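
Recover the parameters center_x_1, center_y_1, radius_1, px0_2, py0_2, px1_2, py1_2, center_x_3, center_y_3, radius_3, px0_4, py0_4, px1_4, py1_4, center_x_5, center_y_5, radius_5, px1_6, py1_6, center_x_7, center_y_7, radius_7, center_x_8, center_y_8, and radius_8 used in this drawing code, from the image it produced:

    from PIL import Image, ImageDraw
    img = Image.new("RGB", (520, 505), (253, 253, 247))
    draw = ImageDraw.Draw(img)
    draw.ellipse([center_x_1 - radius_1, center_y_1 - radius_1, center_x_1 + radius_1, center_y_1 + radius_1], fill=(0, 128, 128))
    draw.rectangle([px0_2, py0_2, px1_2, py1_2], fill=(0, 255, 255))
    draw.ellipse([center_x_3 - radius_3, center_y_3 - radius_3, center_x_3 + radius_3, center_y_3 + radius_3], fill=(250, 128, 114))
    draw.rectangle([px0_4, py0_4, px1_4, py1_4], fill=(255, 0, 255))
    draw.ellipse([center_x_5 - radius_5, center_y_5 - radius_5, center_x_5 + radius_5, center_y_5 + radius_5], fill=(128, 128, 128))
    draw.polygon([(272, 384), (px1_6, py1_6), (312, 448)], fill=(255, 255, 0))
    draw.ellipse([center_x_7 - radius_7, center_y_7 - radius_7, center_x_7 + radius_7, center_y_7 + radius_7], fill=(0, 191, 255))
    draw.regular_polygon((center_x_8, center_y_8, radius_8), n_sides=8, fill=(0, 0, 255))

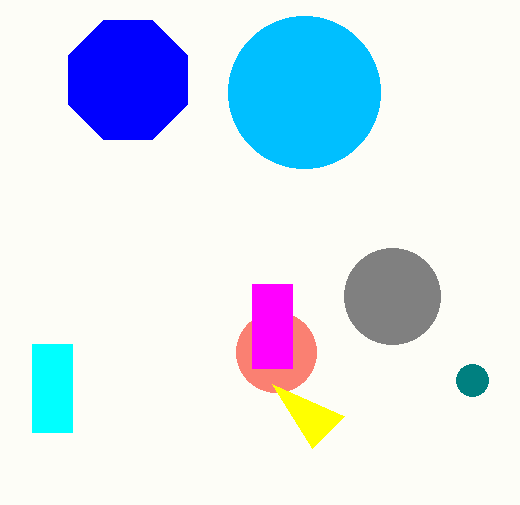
center_x_1 = 472; center_y_1 = 380; radius_1 = 16; px0_2 = 32; py0_2 = 344; px1_2 = 72; py1_2 = 432; center_x_3 = 276; center_y_3 = 352; radius_3 = 40; px0_4 = 252; py0_4 = 284; px1_4 = 292; py1_4 = 368; center_x_5 = 392; center_y_5 = 296; radius_5 = 48; px1_6 = 344; py1_6 = 416; center_x_7 = 304; center_y_7 = 92; radius_7 = 76; center_x_8 = 128; center_y_8 = 80; radius_8 = 64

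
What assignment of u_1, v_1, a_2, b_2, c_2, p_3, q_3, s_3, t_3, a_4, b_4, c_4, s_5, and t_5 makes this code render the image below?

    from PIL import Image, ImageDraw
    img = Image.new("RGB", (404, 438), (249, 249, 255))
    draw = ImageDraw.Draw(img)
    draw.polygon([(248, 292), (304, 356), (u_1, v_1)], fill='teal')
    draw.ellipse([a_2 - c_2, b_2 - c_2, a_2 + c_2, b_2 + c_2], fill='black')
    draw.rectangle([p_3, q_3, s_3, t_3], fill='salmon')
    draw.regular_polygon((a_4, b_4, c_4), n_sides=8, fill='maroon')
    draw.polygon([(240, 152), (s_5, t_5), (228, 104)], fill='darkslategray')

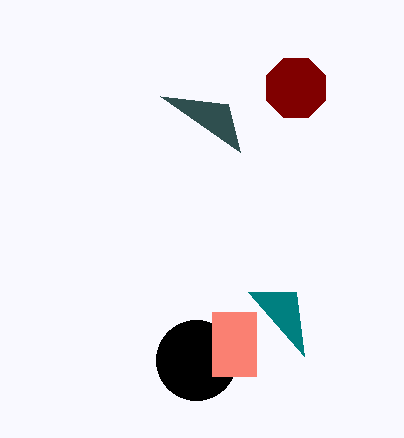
u_1 = 296, v_1 = 292, a_2 = 196, b_2 = 360, c_2 = 40, p_3 = 212, q_3 = 312, s_3 = 256, t_3 = 376, a_4 = 296, b_4 = 88, c_4 = 32, s_5 = 160, t_5 = 96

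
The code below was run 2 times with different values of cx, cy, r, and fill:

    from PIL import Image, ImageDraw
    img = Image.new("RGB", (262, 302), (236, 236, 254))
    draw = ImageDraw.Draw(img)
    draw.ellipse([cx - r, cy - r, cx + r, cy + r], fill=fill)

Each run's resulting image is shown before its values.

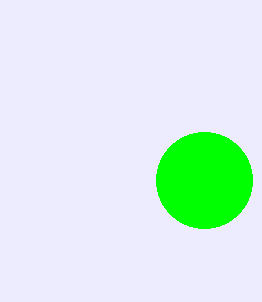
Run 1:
cx = 204
cy = 180
r = 48
fill = 'lime'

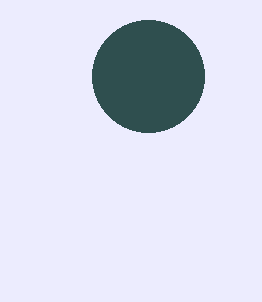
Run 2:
cx = 148, cy = 76, r = 56, fill = 'darkslategray'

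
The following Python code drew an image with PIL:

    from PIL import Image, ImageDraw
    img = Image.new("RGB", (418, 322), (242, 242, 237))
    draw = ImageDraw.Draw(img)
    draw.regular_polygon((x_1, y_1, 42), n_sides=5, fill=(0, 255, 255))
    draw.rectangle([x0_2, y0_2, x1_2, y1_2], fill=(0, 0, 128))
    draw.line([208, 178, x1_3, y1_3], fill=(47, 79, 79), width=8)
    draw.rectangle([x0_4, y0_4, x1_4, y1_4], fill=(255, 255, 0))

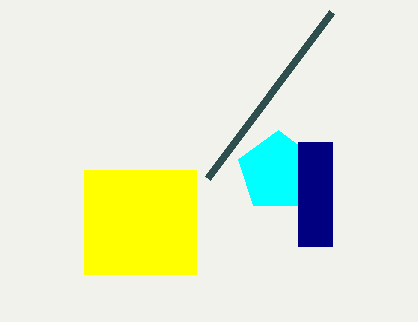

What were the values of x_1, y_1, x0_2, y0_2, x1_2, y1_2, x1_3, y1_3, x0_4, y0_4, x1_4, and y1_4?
x_1 = 278, y_1 = 172, x0_2 = 298, y0_2 = 142, x1_2 = 332, y1_2 = 246, x1_3 = 332, y1_3 = 12, x0_4 = 84, y0_4 = 170, x1_4 = 196, y1_4 = 274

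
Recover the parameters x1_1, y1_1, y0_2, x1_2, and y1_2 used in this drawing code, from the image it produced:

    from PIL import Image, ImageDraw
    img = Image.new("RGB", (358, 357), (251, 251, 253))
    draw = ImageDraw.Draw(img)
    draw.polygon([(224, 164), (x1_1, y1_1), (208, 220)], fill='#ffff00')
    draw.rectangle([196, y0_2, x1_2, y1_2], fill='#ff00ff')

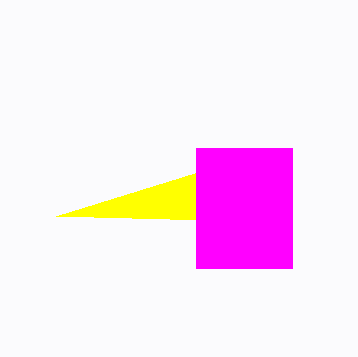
x1_1 = 56, y1_1 = 216, y0_2 = 148, x1_2 = 292, y1_2 = 268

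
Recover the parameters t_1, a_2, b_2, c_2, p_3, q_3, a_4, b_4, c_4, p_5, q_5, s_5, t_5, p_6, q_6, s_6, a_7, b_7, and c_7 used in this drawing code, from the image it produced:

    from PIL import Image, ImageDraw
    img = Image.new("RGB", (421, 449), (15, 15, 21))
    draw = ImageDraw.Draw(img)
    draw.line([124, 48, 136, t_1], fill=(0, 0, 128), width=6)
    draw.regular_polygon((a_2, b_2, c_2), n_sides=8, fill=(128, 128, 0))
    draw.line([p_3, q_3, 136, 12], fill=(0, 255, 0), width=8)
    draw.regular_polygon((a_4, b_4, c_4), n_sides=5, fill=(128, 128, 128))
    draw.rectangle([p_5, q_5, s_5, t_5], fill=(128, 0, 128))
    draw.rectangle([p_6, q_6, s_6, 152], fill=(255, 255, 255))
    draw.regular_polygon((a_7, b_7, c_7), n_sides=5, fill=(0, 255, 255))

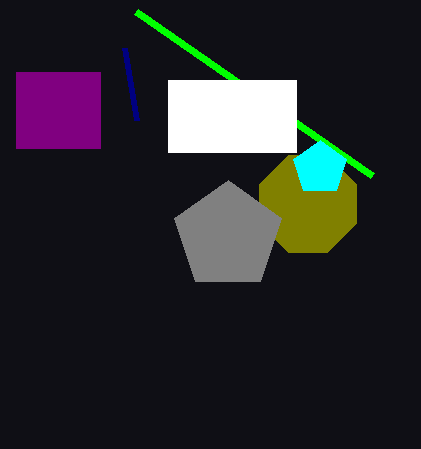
t_1 = 120, a_2 = 308, b_2 = 204, c_2 = 52, p_3 = 372, q_3 = 176, a_4 = 228, b_4 = 236, c_4 = 56, p_5 = 16, q_5 = 72, s_5 = 100, t_5 = 148, p_6 = 168, q_6 = 80, s_6 = 296, a_7 = 320, b_7 = 168, c_7 = 28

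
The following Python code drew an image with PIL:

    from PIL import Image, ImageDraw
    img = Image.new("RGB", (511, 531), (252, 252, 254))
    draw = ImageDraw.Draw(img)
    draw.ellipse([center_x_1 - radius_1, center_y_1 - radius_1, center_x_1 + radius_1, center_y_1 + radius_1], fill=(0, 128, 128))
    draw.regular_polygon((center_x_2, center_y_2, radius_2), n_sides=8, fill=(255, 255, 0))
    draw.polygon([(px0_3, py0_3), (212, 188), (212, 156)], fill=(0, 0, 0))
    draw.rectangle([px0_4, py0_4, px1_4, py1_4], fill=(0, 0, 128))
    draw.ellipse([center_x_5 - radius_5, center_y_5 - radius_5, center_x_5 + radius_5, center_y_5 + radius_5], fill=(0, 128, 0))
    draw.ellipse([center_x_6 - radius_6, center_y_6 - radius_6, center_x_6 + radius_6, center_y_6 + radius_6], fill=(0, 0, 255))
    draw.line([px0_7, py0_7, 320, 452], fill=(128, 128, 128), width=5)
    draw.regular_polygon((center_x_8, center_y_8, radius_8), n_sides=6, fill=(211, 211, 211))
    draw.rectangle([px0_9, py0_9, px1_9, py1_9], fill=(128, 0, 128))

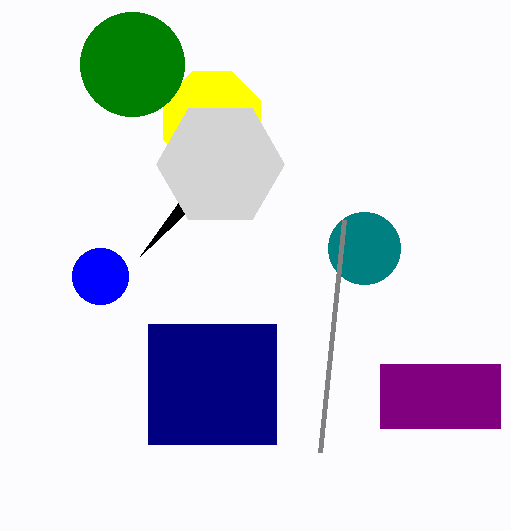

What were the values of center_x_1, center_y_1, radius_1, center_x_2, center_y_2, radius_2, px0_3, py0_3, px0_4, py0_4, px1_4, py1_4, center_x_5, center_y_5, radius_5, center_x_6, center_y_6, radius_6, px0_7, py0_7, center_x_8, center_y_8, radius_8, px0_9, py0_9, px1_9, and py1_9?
center_x_1 = 364, center_y_1 = 248, radius_1 = 36, center_x_2 = 212, center_y_2 = 120, radius_2 = 52, px0_3 = 140, py0_3 = 256, px0_4 = 148, py0_4 = 324, px1_4 = 276, py1_4 = 444, center_x_5 = 132, center_y_5 = 64, radius_5 = 52, center_x_6 = 100, center_y_6 = 276, radius_6 = 28, px0_7 = 344, py0_7 = 220, center_x_8 = 220, center_y_8 = 164, radius_8 = 64, px0_9 = 380, py0_9 = 364, px1_9 = 500, py1_9 = 428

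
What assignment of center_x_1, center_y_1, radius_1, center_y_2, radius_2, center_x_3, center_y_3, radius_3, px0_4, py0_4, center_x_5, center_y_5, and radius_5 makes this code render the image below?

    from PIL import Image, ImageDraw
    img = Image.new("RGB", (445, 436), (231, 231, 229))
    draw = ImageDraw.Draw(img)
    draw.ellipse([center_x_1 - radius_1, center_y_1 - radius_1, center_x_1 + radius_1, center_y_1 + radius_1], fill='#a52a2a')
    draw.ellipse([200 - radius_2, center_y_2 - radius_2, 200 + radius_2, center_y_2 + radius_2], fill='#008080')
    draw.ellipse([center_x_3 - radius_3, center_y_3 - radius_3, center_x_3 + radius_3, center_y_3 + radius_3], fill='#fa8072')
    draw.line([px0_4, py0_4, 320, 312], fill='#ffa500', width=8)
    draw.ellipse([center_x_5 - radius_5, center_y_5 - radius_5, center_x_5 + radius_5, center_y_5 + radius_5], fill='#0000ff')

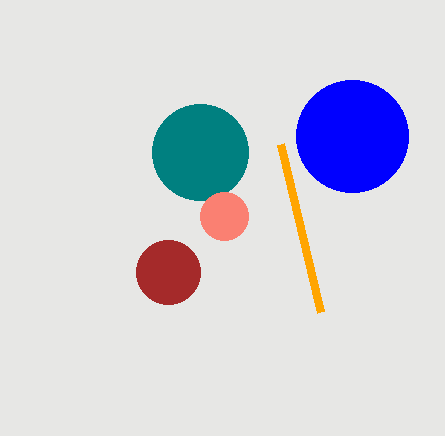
center_x_1 = 168
center_y_1 = 272
radius_1 = 32
center_y_2 = 152
radius_2 = 48
center_x_3 = 224
center_y_3 = 216
radius_3 = 24
px0_4 = 280
py0_4 = 144
center_x_5 = 352
center_y_5 = 136
radius_5 = 56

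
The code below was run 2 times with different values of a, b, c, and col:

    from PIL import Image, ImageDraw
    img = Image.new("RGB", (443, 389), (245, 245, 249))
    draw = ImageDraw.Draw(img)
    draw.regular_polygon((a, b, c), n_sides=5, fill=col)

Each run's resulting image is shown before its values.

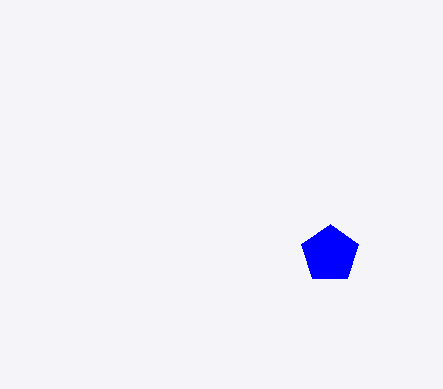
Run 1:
a = 330; b = 254; c = 30; col = 'blue'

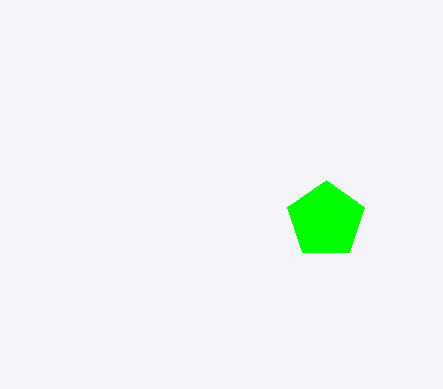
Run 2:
a = 326; b = 220; c = 40; col = 'lime'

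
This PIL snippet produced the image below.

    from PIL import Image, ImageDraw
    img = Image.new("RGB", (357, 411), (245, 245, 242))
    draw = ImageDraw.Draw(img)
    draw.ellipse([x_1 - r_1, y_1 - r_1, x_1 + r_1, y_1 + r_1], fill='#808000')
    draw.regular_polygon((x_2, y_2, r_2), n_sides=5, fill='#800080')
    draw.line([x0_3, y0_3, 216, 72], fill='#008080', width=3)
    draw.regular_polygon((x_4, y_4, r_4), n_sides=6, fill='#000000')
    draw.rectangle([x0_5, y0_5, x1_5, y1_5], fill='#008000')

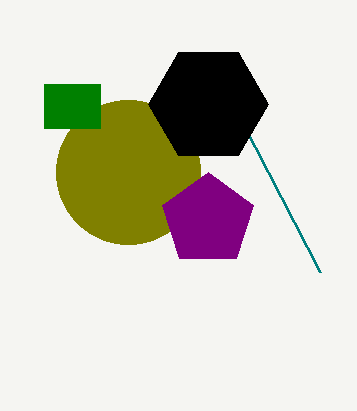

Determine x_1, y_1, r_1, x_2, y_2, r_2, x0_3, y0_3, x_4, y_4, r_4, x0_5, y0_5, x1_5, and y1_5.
x_1 = 128; y_1 = 172; r_1 = 72; x_2 = 208; y_2 = 220; r_2 = 48; x0_3 = 320; y0_3 = 272; x_4 = 208; y_4 = 104; r_4 = 60; x0_5 = 44; y0_5 = 84; x1_5 = 100; y1_5 = 128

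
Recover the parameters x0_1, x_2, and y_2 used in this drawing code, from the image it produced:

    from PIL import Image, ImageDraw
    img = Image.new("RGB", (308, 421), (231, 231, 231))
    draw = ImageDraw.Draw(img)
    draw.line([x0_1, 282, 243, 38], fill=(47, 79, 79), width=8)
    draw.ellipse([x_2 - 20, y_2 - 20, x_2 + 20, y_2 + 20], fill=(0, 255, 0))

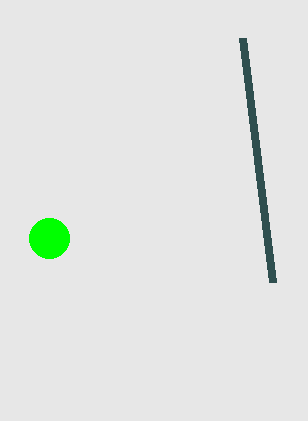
x0_1 = 273
x_2 = 49
y_2 = 238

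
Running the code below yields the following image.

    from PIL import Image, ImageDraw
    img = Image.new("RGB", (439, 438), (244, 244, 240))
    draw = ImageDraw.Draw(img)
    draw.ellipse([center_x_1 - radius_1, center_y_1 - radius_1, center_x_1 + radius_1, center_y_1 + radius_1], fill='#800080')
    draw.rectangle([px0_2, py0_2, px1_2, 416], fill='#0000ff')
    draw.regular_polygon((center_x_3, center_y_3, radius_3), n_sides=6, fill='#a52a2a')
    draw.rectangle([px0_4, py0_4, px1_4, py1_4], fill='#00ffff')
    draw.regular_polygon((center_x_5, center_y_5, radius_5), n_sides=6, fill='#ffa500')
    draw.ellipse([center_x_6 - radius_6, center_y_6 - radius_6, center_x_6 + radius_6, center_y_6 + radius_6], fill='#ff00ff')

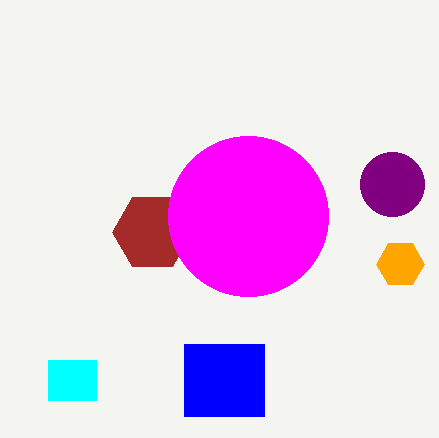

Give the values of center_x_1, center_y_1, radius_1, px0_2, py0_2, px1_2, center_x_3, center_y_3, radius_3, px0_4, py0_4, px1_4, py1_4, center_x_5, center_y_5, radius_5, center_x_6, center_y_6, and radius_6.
center_x_1 = 392
center_y_1 = 184
radius_1 = 32
px0_2 = 184
py0_2 = 344
px1_2 = 264
center_x_3 = 152
center_y_3 = 232
radius_3 = 40
px0_4 = 48
py0_4 = 360
px1_4 = 96
py1_4 = 400
center_x_5 = 400
center_y_5 = 264
radius_5 = 24
center_x_6 = 248
center_y_6 = 216
radius_6 = 80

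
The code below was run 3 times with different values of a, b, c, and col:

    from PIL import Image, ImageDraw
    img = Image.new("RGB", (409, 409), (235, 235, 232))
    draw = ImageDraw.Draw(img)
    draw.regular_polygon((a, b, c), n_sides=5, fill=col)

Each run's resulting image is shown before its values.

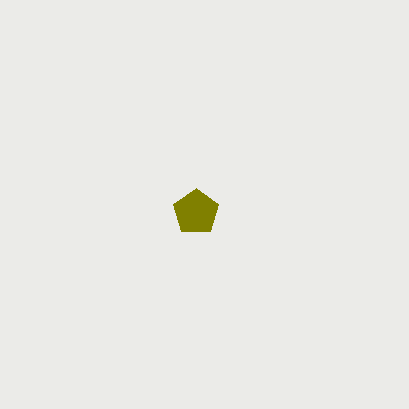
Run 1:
a = 196; b = 212; c = 24; col = 'olive'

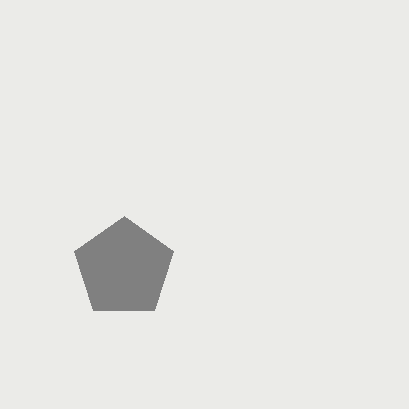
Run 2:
a = 124; b = 268; c = 52; col = 'gray'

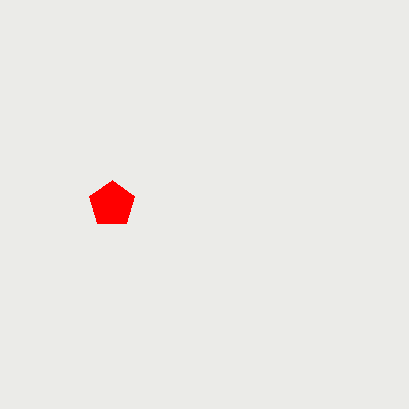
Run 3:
a = 112
b = 204
c = 24
col = 'red'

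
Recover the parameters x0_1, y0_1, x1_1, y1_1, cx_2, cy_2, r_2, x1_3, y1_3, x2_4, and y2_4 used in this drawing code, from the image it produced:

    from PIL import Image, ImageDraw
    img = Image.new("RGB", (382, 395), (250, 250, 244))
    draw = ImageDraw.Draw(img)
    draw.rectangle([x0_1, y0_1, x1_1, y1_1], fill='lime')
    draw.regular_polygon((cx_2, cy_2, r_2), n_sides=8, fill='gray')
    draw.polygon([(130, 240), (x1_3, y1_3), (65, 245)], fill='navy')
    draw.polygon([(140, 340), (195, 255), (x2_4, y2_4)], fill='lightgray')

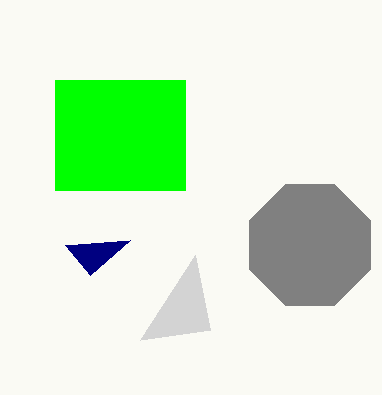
x0_1 = 55; y0_1 = 80; x1_1 = 185; y1_1 = 190; cx_2 = 310; cy_2 = 245; r_2 = 65; x1_3 = 90; y1_3 = 275; x2_4 = 210; y2_4 = 330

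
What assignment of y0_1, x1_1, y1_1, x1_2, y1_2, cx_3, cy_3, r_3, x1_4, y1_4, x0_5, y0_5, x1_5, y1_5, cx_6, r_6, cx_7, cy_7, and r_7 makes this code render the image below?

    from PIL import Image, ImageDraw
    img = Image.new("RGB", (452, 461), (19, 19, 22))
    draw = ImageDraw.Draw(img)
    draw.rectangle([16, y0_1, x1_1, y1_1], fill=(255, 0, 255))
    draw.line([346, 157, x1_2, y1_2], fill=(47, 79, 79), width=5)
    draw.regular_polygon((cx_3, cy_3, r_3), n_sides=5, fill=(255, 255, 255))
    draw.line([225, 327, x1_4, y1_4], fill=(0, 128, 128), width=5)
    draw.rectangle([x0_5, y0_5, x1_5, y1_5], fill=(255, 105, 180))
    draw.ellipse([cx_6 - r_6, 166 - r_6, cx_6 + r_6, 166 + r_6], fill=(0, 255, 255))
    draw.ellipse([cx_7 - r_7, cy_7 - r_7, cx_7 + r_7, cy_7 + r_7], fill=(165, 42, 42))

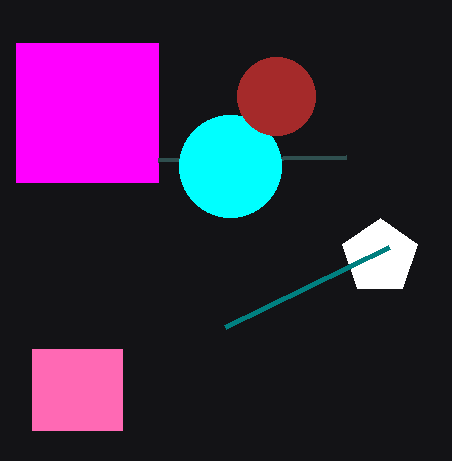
y0_1 = 43
x1_1 = 158
y1_1 = 182
x1_2 = 158
y1_2 = 160
cx_3 = 380
cy_3 = 257
r_3 = 39
x1_4 = 389
y1_4 = 247
x0_5 = 32
y0_5 = 349
x1_5 = 122
y1_5 = 430
cx_6 = 230
r_6 = 51
cx_7 = 276
cy_7 = 96
r_7 = 39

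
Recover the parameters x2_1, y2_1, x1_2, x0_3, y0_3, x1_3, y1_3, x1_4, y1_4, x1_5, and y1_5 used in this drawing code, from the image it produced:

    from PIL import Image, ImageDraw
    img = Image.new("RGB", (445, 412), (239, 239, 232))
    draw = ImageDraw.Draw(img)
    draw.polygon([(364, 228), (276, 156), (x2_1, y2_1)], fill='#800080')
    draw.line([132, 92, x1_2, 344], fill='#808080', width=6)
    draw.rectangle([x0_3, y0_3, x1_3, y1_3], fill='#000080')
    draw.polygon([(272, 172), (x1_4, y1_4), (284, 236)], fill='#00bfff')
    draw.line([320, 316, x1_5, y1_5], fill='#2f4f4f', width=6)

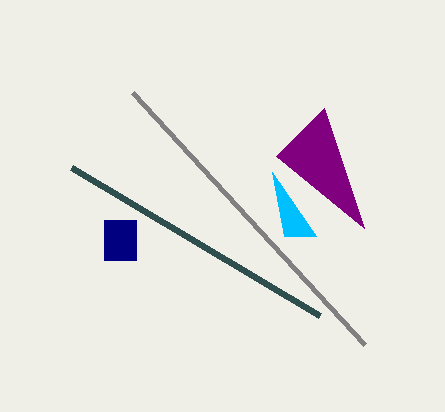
x2_1 = 324
y2_1 = 108
x1_2 = 364
x0_3 = 104
y0_3 = 220
x1_3 = 136
y1_3 = 260
x1_4 = 316
y1_4 = 236
x1_5 = 72
y1_5 = 168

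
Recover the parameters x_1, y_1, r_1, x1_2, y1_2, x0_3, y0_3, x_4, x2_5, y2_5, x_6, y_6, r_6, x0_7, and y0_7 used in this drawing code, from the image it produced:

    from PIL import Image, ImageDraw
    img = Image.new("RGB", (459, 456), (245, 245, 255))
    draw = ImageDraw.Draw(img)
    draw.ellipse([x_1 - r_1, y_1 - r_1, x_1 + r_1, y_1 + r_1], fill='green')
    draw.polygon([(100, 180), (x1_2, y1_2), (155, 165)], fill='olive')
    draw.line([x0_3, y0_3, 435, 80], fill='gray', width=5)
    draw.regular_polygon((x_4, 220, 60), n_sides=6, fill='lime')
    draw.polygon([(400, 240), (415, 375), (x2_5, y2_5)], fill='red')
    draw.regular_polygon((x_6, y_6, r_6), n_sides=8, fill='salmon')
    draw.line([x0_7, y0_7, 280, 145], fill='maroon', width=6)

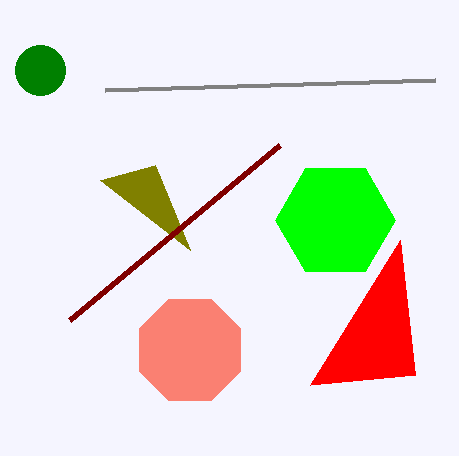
x_1 = 40; y_1 = 70; r_1 = 25; x1_2 = 190; y1_2 = 250; x0_3 = 105; y0_3 = 90; x_4 = 335; x2_5 = 310; y2_5 = 385; x_6 = 190; y_6 = 350; r_6 = 55; x0_7 = 70; y0_7 = 320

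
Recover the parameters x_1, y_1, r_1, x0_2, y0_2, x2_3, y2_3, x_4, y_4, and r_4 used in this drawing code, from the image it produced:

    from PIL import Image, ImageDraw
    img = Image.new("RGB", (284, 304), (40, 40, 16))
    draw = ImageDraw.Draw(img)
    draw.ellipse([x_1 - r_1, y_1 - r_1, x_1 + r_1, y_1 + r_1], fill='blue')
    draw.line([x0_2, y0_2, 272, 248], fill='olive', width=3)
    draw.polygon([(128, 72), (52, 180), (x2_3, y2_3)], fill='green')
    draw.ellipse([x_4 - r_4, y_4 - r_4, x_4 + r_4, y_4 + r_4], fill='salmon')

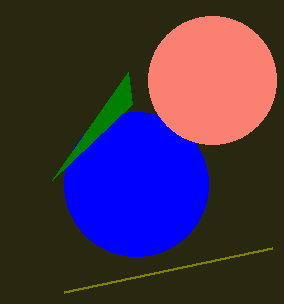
x_1 = 136; y_1 = 184; r_1 = 72; x0_2 = 64; y0_2 = 292; x2_3 = 132; y2_3 = 104; x_4 = 212; y_4 = 80; r_4 = 64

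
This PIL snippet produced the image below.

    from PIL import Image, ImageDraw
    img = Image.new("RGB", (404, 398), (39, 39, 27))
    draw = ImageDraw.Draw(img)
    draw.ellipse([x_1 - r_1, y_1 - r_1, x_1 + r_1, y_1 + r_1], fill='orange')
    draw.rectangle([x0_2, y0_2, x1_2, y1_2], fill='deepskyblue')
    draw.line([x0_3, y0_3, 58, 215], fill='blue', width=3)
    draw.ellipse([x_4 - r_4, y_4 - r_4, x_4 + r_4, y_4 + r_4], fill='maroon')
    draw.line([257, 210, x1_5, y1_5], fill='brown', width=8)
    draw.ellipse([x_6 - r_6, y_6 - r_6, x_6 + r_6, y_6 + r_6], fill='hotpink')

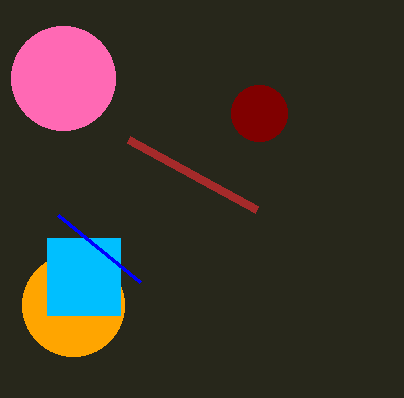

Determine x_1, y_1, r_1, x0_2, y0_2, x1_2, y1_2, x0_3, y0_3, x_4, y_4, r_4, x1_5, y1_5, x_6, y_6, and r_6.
x_1 = 73; y_1 = 305; r_1 = 51; x0_2 = 47; y0_2 = 238; x1_2 = 120; y1_2 = 315; x0_3 = 140; y0_3 = 282; x_4 = 259; y_4 = 113; r_4 = 28; x1_5 = 129; y1_5 = 140; x_6 = 63; y_6 = 78; r_6 = 52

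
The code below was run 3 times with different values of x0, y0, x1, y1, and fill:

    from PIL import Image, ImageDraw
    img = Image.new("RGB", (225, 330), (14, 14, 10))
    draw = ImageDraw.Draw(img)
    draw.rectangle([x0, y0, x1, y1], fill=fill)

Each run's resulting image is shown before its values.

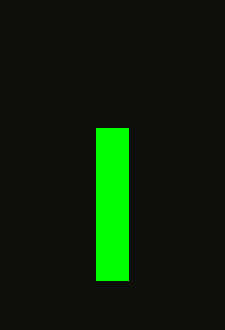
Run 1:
x0 = 96; y0 = 128; x1 = 128; y1 = 280; fill = 'lime'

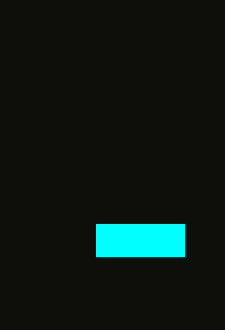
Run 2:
x0 = 96
y0 = 224
x1 = 184
y1 = 256
fill = 'cyan'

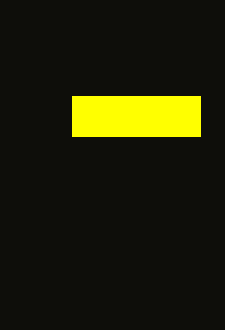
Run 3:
x0 = 72, y0 = 96, x1 = 200, y1 = 136, fill = 'yellow'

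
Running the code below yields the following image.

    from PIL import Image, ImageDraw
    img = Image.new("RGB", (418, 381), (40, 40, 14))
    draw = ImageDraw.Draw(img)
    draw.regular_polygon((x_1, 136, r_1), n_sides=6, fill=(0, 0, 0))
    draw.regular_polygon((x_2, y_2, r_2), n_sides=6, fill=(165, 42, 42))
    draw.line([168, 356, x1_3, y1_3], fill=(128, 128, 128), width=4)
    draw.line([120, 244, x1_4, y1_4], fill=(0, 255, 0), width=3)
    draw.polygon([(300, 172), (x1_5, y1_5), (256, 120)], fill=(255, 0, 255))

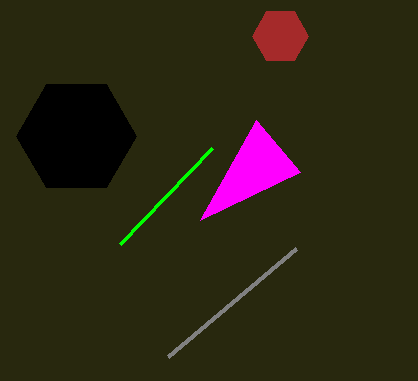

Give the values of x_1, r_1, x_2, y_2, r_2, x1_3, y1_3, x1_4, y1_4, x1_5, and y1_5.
x_1 = 76
r_1 = 60
x_2 = 280
y_2 = 36
r_2 = 28
x1_3 = 296
y1_3 = 248
x1_4 = 212
y1_4 = 148
x1_5 = 200
y1_5 = 220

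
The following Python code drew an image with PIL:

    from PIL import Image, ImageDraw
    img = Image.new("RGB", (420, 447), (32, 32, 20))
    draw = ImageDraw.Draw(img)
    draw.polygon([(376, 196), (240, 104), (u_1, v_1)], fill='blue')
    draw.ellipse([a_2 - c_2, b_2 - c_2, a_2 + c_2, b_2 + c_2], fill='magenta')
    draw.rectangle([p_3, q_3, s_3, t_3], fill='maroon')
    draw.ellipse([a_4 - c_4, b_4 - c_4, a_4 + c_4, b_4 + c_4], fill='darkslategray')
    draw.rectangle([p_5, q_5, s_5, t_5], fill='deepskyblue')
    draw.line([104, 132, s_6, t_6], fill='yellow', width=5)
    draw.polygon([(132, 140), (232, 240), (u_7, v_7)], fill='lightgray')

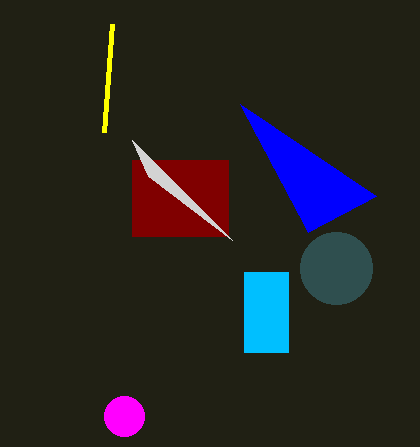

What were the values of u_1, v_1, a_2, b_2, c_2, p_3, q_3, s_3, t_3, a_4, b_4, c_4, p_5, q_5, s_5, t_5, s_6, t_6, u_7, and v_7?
u_1 = 308; v_1 = 232; a_2 = 124; b_2 = 416; c_2 = 20; p_3 = 132; q_3 = 160; s_3 = 228; t_3 = 236; a_4 = 336; b_4 = 268; c_4 = 36; p_5 = 244; q_5 = 272; s_5 = 288; t_5 = 352; s_6 = 112; t_6 = 24; u_7 = 148; v_7 = 176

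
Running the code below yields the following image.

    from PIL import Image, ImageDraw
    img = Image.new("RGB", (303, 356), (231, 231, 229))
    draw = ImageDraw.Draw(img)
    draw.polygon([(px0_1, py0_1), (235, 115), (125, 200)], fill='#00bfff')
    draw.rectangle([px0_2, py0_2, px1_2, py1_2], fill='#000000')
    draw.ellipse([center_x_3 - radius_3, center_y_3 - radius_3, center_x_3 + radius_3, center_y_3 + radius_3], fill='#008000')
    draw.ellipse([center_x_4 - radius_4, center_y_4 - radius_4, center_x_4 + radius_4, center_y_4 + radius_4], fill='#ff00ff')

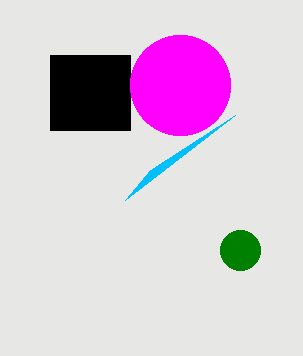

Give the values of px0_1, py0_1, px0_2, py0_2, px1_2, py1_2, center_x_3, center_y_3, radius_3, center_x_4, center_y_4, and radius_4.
px0_1 = 150; py0_1 = 170; px0_2 = 50; py0_2 = 55; px1_2 = 130; py1_2 = 130; center_x_3 = 240; center_y_3 = 250; radius_3 = 20; center_x_4 = 180; center_y_4 = 85; radius_4 = 50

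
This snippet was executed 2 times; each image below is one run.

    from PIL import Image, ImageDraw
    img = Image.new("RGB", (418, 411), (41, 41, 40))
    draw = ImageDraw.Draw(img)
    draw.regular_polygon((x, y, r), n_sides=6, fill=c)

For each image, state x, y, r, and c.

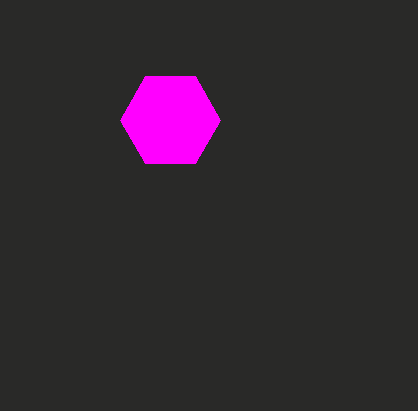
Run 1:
x = 170; y = 120; r = 50; c = 'magenta'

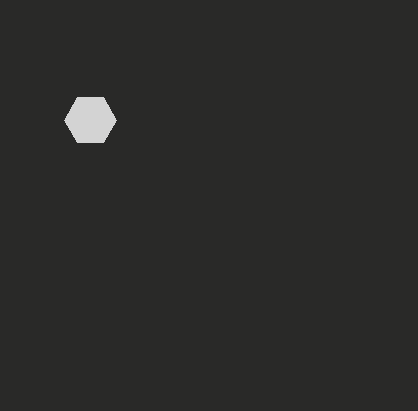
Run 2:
x = 90
y = 120
r = 26
c = 'lightgray'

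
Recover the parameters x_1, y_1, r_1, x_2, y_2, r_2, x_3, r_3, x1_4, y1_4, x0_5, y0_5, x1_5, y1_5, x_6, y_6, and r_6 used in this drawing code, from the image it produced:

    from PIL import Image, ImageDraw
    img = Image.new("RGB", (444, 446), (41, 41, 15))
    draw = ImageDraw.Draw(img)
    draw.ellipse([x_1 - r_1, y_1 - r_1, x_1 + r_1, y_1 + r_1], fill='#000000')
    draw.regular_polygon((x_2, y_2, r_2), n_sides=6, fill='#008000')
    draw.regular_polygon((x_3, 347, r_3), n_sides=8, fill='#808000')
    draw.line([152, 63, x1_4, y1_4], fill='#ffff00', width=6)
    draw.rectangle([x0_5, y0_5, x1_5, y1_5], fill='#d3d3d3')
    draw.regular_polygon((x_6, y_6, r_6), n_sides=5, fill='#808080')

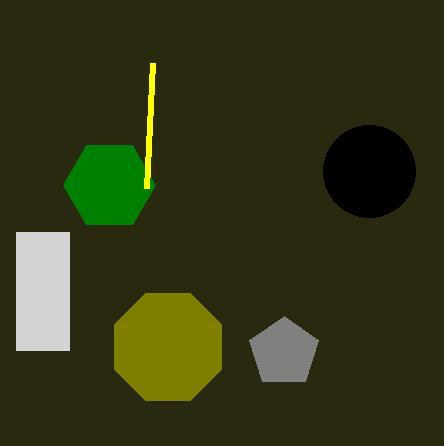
x_1 = 369; y_1 = 171; r_1 = 46; x_2 = 109; y_2 = 185; r_2 = 46; x_3 = 168; r_3 = 58; x1_4 = 146; y1_4 = 188; x0_5 = 16; y0_5 = 232; x1_5 = 69; y1_5 = 350; x_6 = 284; y_6 = 352; r_6 = 36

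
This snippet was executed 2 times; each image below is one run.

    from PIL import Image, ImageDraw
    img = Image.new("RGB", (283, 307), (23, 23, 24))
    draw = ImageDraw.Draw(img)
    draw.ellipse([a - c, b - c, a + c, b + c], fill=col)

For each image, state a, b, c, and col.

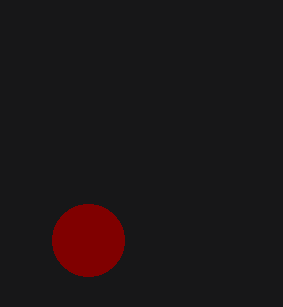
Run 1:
a = 88
b = 240
c = 36
col = 'maroon'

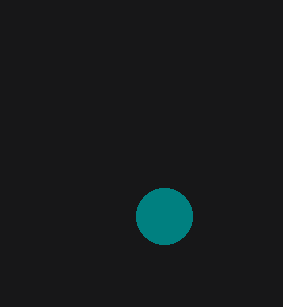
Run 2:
a = 164
b = 216
c = 28
col = 'teal'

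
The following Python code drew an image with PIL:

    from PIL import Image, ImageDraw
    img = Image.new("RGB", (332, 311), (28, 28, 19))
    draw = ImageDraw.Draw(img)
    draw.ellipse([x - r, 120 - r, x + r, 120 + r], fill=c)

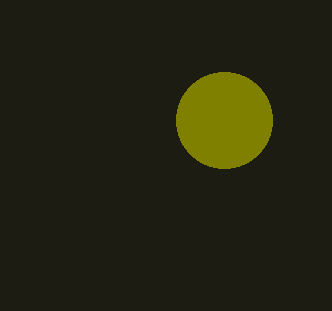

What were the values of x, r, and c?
x = 224, r = 48, c = 'olive'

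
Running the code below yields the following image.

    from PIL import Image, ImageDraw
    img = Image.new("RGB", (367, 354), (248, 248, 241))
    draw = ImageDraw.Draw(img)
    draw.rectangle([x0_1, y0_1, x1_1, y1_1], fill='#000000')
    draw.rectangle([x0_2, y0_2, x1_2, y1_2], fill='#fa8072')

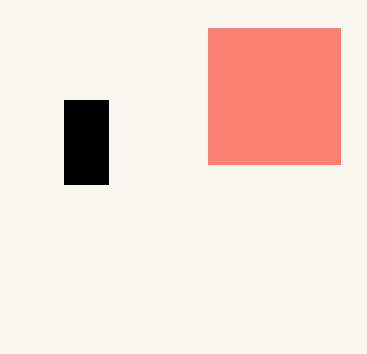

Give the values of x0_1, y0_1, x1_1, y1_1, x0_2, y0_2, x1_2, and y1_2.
x0_1 = 64, y0_1 = 100, x1_1 = 108, y1_1 = 184, x0_2 = 208, y0_2 = 28, x1_2 = 340, y1_2 = 164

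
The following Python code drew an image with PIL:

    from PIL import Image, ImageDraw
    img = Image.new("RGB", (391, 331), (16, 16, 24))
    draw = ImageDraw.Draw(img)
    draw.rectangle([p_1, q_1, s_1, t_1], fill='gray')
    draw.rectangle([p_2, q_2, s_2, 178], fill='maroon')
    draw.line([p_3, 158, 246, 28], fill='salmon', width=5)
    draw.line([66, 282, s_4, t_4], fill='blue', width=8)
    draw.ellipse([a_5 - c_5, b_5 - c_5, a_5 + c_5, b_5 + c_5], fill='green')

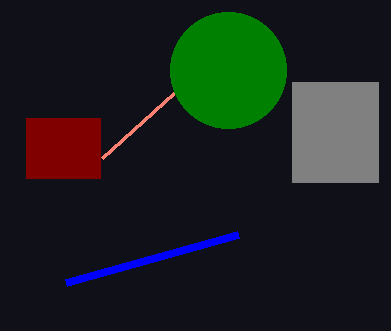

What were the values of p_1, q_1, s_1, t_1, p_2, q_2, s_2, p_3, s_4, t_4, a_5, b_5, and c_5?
p_1 = 292, q_1 = 82, s_1 = 378, t_1 = 182, p_2 = 26, q_2 = 118, s_2 = 100, p_3 = 102, s_4 = 238, t_4 = 234, a_5 = 228, b_5 = 70, c_5 = 58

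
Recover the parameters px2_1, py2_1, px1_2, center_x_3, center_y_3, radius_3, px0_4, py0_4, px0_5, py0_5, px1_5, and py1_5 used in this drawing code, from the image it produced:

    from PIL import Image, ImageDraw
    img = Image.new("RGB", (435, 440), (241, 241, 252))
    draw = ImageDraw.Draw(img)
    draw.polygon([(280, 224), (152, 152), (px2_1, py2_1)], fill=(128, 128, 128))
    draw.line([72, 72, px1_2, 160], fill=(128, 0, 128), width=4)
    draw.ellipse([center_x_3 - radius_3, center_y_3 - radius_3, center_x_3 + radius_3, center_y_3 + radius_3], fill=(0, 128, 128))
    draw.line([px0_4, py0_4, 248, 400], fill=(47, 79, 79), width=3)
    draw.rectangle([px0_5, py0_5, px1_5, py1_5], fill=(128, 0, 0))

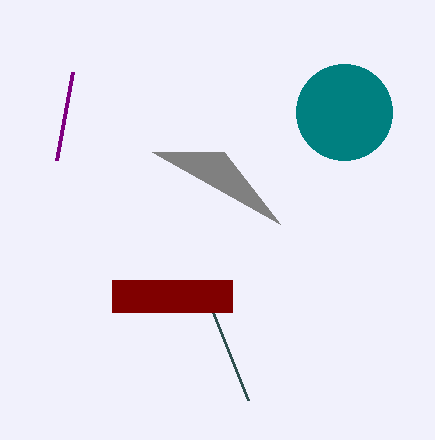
px2_1 = 224; py2_1 = 152; px1_2 = 56; center_x_3 = 344; center_y_3 = 112; radius_3 = 48; px0_4 = 200; py0_4 = 280; px0_5 = 112; py0_5 = 280; px1_5 = 232; py1_5 = 312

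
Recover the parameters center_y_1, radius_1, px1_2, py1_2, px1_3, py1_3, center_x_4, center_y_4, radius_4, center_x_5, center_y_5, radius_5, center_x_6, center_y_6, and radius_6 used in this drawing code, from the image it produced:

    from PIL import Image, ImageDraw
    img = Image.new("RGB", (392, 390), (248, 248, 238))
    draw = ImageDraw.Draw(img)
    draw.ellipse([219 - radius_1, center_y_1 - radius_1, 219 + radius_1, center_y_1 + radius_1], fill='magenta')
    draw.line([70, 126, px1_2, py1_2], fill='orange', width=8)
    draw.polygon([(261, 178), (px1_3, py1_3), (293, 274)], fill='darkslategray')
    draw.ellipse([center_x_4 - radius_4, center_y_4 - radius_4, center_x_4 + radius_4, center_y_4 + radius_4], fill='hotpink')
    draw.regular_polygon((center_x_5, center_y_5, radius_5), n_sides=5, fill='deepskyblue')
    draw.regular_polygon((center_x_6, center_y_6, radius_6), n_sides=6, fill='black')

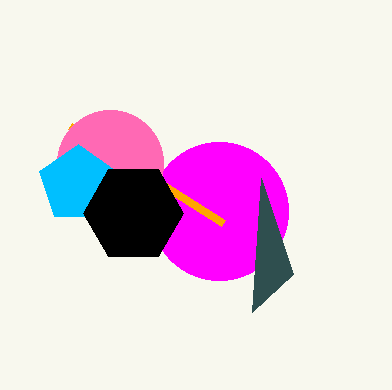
center_y_1 = 211
radius_1 = 69
px1_2 = 223
py1_2 = 223
px1_3 = 252
py1_3 = 312
center_x_4 = 110
center_y_4 = 163
radius_4 = 53
center_x_5 = 78
center_y_5 = 184
radius_5 = 40
center_x_6 = 133
center_y_6 = 213
radius_6 = 50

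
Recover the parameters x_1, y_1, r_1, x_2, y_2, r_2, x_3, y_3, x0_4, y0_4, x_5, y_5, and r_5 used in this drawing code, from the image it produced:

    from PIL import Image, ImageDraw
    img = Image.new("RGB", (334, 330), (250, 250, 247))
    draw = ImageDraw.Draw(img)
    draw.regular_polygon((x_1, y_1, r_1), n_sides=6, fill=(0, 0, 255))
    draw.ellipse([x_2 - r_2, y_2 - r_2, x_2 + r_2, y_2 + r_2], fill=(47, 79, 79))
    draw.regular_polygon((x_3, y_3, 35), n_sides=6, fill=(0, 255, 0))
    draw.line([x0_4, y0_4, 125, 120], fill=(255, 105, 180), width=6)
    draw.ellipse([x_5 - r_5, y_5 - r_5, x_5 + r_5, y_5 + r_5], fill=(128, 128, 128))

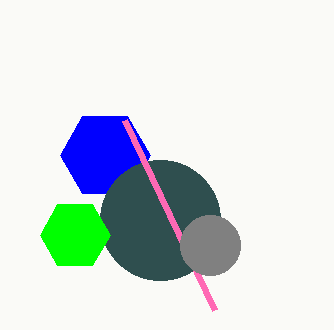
x_1 = 105, y_1 = 155, r_1 = 45, x_2 = 160, y_2 = 220, r_2 = 60, x_3 = 75, y_3 = 235, x0_4 = 215, y0_4 = 310, x_5 = 210, y_5 = 245, r_5 = 30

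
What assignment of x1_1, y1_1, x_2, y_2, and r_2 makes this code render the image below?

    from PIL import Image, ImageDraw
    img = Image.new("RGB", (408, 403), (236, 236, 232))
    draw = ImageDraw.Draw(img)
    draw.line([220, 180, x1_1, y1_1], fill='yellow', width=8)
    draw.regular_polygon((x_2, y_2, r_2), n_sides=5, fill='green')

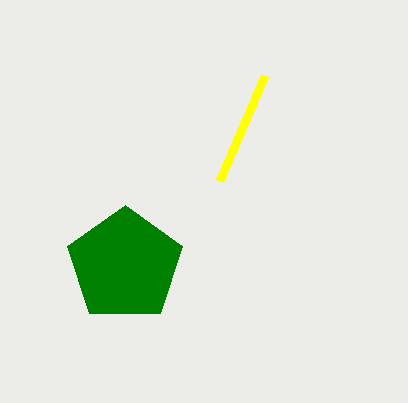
x1_1 = 265, y1_1 = 75, x_2 = 125, y_2 = 265, r_2 = 60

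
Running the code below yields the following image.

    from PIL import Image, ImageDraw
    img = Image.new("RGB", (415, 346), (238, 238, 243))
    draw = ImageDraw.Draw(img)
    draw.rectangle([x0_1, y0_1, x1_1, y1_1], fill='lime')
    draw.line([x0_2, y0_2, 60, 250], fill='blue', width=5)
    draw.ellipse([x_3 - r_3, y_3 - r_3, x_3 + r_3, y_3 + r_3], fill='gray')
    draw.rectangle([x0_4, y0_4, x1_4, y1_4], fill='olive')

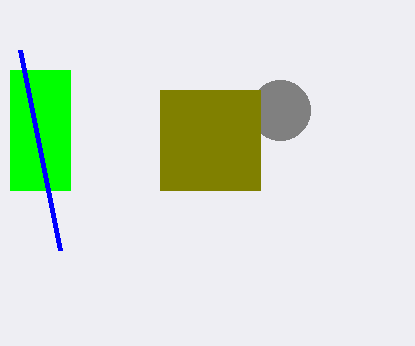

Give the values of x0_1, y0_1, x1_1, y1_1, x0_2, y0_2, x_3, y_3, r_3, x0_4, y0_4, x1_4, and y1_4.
x0_1 = 10, y0_1 = 70, x1_1 = 70, y1_1 = 190, x0_2 = 20, y0_2 = 50, x_3 = 280, y_3 = 110, r_3 = 30, x0_4 = 160, y0_4 = 90, x1_4 = 260, y1_4 = 190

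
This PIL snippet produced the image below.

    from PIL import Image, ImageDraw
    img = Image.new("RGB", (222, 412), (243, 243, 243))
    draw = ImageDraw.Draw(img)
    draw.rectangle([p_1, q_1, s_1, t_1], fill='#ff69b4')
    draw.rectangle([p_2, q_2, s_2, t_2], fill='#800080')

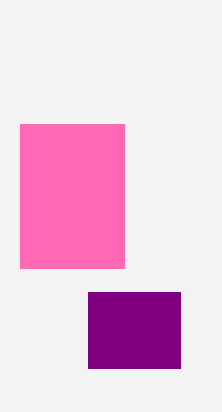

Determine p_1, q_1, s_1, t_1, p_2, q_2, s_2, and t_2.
p_1 = 20, q_1 = 124, s_1 = 124, t_1 = 268, p_2 = 88, q_2 = 292, s_2 = 180, t_2 = 368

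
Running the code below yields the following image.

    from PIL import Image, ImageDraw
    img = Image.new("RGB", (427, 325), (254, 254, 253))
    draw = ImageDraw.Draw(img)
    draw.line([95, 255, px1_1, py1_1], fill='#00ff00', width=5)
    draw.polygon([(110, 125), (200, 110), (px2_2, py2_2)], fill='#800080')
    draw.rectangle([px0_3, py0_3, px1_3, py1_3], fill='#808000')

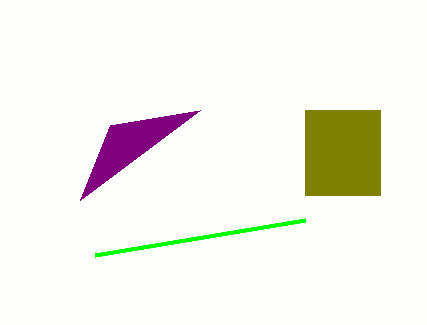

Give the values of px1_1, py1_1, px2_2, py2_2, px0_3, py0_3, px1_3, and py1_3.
px1_1 = 305; py1_1 = 220; px2_2 = 80; py2_2 = 200; px0_3 = 305; py0_3 = 110; px1_3 = 380; py1_3 = 195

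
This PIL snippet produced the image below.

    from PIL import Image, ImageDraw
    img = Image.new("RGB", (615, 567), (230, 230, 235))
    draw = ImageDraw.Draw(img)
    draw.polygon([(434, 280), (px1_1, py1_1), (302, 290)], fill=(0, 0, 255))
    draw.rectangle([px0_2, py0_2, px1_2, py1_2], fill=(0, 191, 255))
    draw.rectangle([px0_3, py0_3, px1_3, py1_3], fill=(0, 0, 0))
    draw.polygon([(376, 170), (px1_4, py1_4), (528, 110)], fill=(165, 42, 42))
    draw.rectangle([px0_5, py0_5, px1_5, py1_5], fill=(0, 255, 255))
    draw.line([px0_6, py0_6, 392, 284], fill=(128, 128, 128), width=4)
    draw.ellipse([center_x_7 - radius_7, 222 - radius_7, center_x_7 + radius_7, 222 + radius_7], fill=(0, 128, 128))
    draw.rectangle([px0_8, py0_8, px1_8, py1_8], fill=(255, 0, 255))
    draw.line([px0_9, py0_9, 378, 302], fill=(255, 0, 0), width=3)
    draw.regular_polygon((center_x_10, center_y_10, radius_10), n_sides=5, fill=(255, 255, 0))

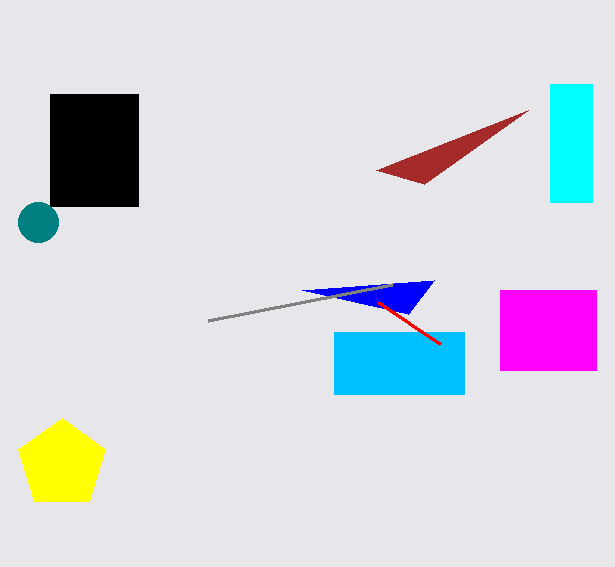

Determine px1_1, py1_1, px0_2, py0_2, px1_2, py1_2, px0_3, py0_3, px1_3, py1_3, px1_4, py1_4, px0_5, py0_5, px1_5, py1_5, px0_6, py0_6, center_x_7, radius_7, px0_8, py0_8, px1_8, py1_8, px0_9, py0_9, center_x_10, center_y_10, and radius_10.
px1_1 = 408; py1_1 = 314; px0_2 = 334; py0_2 = 332; px1_2 = 464; py1_2 = 394; px0_3 = 50; py0_3 = 94; px1_3 = 138; py1_3 = 206; px1_4 = 424; py1_4 = 184; px0_5 = 550; py0_5 = 84; px1_5 = 592; py1_5 = 202; px0_6 = 208; py0_6 = 320; center_x_7 = 38; radius_7 = 20; px0_8 = 500; py0_8 = 290; px1_8 = 596; py1_8 = 370; px0_9 = 440; py0_9 = 344; center_x_10 = 62; center_y_10 = 464; radius_10 = 46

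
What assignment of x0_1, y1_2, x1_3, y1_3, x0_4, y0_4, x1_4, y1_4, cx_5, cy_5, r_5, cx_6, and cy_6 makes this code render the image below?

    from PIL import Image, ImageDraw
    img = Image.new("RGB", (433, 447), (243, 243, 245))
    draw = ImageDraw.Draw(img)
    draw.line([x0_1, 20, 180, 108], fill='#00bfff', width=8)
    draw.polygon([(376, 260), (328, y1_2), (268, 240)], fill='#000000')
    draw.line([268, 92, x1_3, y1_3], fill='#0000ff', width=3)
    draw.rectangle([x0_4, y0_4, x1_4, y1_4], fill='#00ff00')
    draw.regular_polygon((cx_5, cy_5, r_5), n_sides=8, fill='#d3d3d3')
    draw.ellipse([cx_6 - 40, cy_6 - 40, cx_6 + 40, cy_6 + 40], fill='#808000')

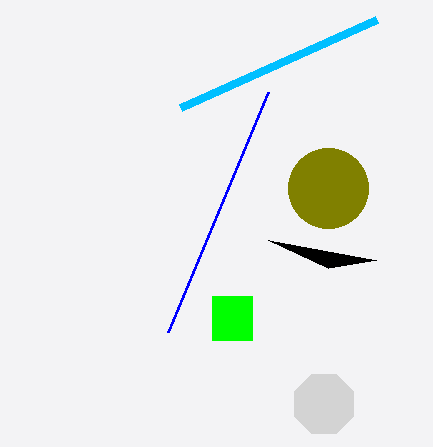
x0_1 = 376; y1_2 = 268; x1_3 = 168; y1_3 = 332; x0_4 = 212; y0_4 = 296; x1_4 = 252; y1_4 = 340; cx_5 = 324; cy_5 = 404; r_5 = 32; cx_6 = 328; cy_6 = 188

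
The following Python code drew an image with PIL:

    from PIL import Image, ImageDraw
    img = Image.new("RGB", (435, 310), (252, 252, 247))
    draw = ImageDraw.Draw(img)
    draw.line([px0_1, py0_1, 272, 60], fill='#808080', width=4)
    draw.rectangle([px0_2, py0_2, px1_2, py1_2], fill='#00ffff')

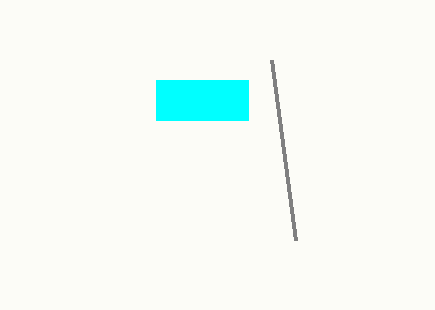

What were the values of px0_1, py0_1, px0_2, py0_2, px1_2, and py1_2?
px0_1 = 296; py0_1 = 240; px0_2 = 156; py0_2 = 80; px1_2 = 248; py1_2 = 120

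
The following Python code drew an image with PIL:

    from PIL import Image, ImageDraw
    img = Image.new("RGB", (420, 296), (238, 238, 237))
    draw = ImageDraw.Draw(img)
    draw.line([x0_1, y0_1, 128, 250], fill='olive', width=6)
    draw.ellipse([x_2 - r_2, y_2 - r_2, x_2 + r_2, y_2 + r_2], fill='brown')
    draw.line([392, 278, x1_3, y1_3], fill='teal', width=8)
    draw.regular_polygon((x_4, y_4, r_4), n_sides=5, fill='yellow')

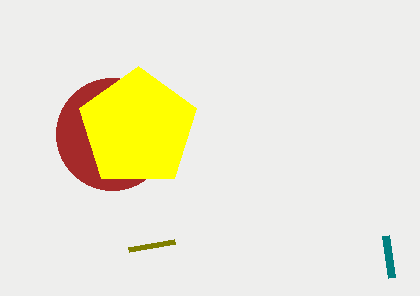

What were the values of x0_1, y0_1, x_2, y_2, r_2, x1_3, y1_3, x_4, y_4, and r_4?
x0_1 = 174
y0_1 = 242
x_2 = 112
y_2 = 134
r_2 = 56
x1_3 = 386
y1_3 = 236
x_4 = 138
y_4 = 128
r_4 = 62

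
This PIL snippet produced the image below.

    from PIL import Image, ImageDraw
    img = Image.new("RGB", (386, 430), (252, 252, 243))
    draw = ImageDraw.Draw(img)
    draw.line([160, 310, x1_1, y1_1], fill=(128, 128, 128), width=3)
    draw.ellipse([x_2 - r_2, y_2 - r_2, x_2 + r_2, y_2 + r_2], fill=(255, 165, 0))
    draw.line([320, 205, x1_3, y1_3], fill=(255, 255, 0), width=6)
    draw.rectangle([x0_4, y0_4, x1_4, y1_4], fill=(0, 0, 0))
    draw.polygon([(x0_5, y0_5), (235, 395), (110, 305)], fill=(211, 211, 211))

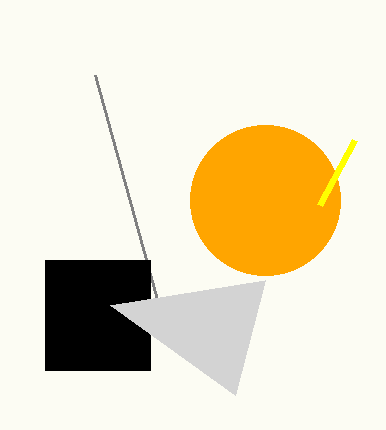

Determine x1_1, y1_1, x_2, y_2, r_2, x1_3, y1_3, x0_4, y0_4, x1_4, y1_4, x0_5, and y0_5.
x1_1 = 95, y1_1 = 75, x_2 = 265, y_2 = 200, r_2 = 75, x1_3 = 355, y1_3 = 140, x0_4 = 45, y0_4 = 260, x1_4 = 150, y1_4 = 370, x0_5 = 265, y0_5 = 280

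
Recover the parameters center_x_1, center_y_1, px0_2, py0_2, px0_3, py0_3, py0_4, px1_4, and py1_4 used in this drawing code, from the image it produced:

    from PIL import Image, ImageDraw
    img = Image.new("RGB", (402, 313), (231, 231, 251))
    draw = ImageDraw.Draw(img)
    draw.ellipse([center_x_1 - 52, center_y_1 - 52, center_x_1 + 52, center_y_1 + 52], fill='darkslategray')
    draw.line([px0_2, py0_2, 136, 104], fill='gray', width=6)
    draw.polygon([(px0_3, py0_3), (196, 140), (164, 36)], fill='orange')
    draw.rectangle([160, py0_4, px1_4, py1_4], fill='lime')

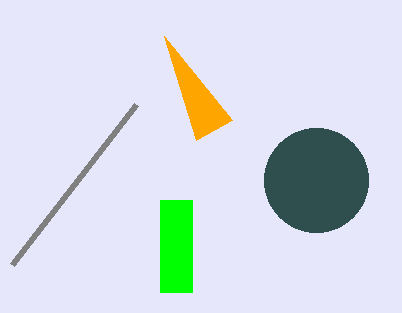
center_x_1 = 316
center_y_1 = 180
px0_2 = 12
py0_2 = 264
px0_3 = 232
py0_3 = 120
py0_4 = 200
px1_4 = 192
py1_4 = 292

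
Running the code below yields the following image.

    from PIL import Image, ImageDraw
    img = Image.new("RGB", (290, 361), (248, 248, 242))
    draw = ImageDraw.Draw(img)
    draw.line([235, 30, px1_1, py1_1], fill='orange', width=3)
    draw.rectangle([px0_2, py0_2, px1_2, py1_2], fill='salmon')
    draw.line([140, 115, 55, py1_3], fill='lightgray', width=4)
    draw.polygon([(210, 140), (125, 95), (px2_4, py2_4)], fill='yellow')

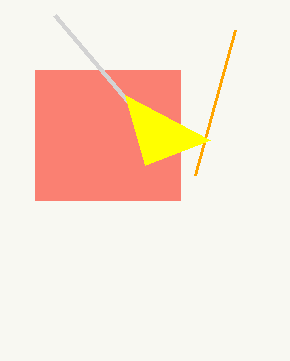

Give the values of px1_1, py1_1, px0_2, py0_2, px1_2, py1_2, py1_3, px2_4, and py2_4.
px1_1 = 195, py1_1 = 175, px0_2 = 35, py0_2 = 70, px1_2 = 180, py1_2 = 200, py1_3 = 15, px2_4 = 145, py2_4 = 165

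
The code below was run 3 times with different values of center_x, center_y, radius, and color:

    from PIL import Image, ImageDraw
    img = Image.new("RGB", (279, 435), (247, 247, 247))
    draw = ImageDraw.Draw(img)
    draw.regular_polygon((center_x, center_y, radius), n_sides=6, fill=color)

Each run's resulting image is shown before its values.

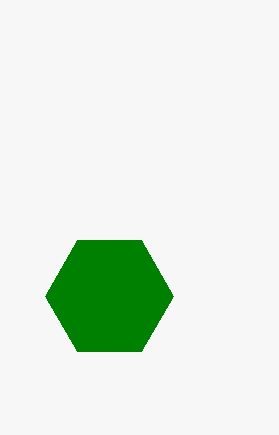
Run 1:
center_x = 109, center_y = 296, radius = 64, color = 'green'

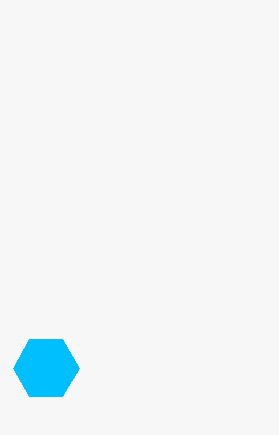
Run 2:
center_x = 46, center_y = 368, radius = 33, color = 'deepskyblue'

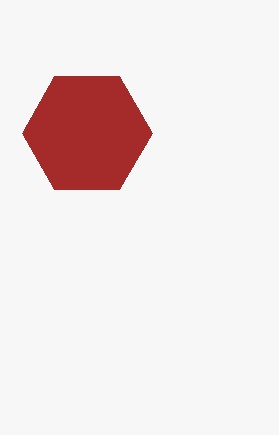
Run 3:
center_x = 87
center_y = 133
radius = 65
color = 'brown'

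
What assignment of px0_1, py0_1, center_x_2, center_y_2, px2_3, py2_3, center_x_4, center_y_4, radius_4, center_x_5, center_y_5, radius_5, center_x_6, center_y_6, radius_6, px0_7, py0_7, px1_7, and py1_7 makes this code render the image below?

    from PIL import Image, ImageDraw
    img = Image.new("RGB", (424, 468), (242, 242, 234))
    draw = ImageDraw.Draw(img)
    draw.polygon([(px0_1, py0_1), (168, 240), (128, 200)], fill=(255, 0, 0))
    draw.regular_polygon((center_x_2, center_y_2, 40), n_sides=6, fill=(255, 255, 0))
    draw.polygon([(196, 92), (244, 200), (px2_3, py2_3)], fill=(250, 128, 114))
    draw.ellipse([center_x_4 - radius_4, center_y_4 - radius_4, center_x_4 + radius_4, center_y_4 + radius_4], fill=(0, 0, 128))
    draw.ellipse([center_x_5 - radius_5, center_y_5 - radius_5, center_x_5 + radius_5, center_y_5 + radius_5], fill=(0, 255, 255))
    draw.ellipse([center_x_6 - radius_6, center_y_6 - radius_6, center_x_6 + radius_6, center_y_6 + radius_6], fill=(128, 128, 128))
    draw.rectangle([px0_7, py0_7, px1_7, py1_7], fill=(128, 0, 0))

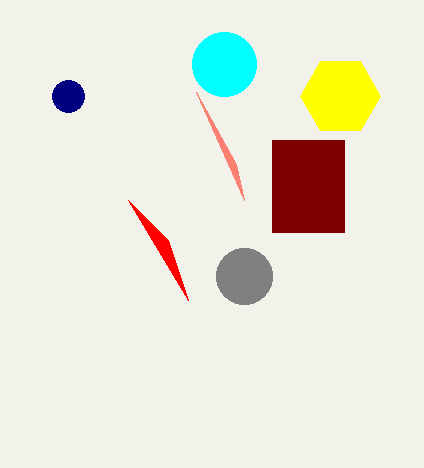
px0_1 = 188, py0_1 = 300, center_x_2 = 340, center_y_2 = 96, px2_3 = 236, py2_3 = 164, center_x_4 = 68, center_y_4 = 96, radius_4 = 16, center_x_5 = 224, center_y_5 = 64, radius_5 = 32, center_x_6 = 244, center_y_6 = 276, radius_6 = 28, px0_7 = 272, py0_7 = 140, px1_7 = 344, py1_7 = 232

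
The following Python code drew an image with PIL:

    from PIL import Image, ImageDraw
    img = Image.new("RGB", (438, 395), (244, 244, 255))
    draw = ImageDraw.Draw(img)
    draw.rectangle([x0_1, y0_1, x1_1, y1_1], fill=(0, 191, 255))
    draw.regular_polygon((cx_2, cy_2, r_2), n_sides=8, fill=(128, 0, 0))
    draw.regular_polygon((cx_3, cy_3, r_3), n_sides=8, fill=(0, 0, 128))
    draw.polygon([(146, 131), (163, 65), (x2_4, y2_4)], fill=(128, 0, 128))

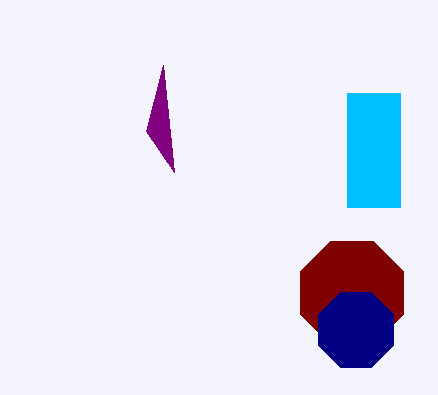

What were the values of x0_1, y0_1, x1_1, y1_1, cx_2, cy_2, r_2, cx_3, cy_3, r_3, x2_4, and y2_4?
x0_1 = 347; y0_1 = 93; x1_1 = 400; y1_1 = 207; cx_2 = 352; cy_2 = 293; r_2 = 56; cx_3 = 356; cy_3 = 330; r_3 = 41; x2_4 = 174; y2_4 = 172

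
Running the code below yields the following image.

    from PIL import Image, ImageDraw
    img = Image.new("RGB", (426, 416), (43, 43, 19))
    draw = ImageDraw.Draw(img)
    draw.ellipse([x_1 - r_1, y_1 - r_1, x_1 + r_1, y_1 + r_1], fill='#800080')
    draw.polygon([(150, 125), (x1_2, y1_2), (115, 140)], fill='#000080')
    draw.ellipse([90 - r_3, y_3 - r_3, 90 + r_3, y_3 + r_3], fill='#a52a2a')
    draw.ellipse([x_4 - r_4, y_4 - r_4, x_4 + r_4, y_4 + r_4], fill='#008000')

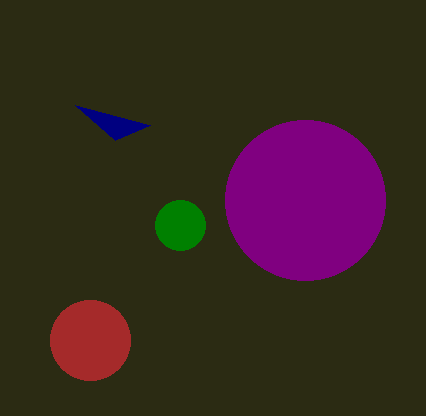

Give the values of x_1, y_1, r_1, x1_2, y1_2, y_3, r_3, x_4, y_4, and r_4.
x_1 = 305, y_1 = 200, r_1 = 80, x1_2 = 75, y1_2 = 105, y_3 = 340, r_3 = 40, x_4 = 180, y_4 = 225, r_4 = 25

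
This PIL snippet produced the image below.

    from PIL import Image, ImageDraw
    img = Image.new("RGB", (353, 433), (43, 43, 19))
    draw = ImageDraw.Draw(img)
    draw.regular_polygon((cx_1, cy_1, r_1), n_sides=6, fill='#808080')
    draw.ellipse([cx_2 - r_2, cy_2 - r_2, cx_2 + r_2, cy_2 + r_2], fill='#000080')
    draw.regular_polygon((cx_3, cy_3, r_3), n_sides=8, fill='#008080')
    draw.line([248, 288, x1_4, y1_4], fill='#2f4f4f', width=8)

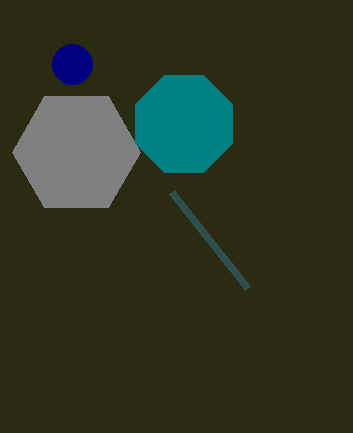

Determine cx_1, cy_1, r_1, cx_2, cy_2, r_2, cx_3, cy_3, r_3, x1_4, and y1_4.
cx_1 = 76; cy_1 = 152; r_1 = 64; cx_2 = 72; cy_2 = 64; r_2 = 20; cx_3 = 184; cy_3 = 124; r_3 = 52; x1_4 = 172; y1_4 = 192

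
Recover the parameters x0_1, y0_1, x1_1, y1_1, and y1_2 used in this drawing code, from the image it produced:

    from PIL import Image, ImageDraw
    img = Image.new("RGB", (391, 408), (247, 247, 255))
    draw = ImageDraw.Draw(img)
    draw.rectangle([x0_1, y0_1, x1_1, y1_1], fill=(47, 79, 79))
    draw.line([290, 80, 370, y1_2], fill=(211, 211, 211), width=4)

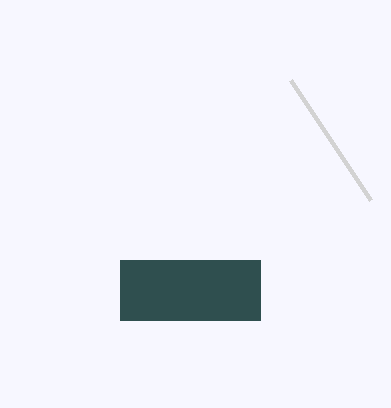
x0_1 = 120; y0_1 = 260; x1_1 = 260; y1_1 = 320; y1_2 = 200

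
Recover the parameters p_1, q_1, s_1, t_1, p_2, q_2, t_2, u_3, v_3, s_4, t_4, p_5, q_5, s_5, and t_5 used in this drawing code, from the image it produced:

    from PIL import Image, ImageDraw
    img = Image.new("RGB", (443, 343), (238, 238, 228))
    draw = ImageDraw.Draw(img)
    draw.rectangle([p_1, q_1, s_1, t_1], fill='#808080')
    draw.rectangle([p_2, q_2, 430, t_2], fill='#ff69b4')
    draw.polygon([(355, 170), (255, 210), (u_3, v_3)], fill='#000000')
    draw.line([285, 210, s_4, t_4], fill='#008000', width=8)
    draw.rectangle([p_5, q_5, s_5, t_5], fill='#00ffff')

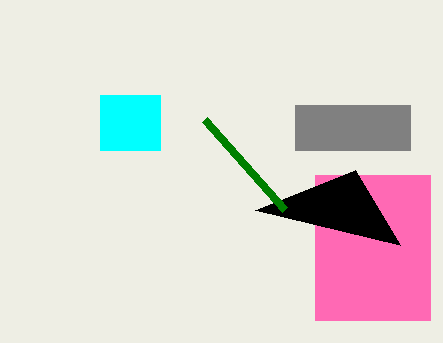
p_1 = 295
q_1 = 105
s_1 = 410
t_1 = 150
p_2 = 315
q_2 = 175
t_2 = 320
u_3 = 400
v_3 = 245
s_4 = 205
t_4 = 120
p_5 = 100
q_5 = 95
s_5 = 160
t_5 = 150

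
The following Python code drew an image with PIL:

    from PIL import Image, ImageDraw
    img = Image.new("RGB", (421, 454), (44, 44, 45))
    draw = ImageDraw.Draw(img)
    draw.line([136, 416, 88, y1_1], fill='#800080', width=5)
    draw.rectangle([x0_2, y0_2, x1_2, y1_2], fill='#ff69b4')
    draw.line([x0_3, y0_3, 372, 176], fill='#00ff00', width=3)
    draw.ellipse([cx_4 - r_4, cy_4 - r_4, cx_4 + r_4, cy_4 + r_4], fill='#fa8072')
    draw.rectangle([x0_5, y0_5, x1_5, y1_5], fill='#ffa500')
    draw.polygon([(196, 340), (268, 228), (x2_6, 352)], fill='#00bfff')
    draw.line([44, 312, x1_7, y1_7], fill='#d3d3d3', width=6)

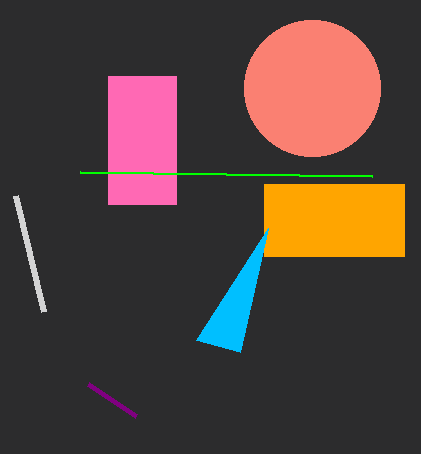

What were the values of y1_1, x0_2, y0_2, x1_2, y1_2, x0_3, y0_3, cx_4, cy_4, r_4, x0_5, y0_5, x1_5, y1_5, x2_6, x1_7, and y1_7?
y1_1 = 384; x0_2 = 108; y0_2 = 76; x1_2 = 176; y1_2 = 204; x0_3 = 80; y0_3 = 172; cx_4 = 312; cy_4 = 88; r_4 = 68; x0_5 = 264; y0_5 = 184; x1_5 = 404; y1_5 = 256; x2_6 = 240; x1_7 = 16; y1_7 = 196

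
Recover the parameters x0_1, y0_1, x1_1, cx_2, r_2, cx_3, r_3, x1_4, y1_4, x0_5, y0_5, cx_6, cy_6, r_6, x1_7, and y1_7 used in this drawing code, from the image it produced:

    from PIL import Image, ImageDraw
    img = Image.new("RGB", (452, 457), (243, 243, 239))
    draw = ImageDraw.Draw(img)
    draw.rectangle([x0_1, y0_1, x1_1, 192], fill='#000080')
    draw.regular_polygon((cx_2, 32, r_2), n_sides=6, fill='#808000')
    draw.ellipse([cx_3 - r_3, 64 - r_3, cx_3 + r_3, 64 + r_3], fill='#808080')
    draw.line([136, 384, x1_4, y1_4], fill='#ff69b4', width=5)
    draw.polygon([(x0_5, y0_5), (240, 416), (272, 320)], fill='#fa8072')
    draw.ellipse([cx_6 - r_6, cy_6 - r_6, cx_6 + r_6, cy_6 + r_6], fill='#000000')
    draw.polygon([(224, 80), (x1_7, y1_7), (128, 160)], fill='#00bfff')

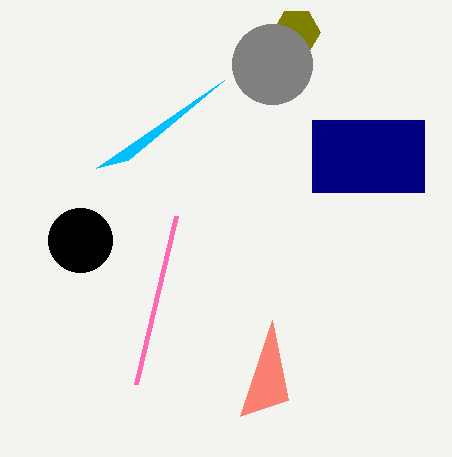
x0_1 = 312; y0_1 = 120; x1_1 = 424; cx_2 = 296; r_2 = 24; cx_3 = 272; r_3 = 40; x1_4 = 176; y1_4 = 216; x0_5 = 288; y0_5 = 400; cx_6 = 80; cy_6 = 240; r_6 = 32; x1_7 = 96; y1_7 = 168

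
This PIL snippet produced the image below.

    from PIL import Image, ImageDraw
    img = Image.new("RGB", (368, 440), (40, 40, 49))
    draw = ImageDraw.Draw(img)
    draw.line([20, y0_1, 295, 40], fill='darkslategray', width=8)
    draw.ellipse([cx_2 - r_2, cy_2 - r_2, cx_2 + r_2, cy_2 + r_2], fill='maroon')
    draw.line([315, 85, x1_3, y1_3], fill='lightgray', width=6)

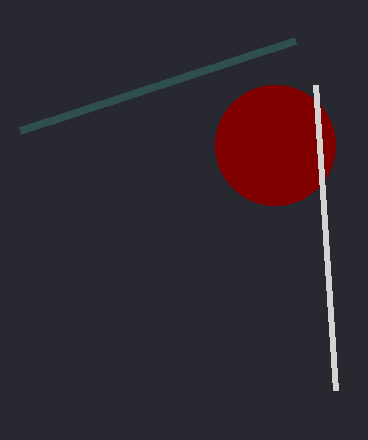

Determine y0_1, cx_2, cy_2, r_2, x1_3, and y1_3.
y0_1 = 130; cx_2 = 275; cy_2 = 145; r_2 = 60; x1_3 = 335; y1_3 = 390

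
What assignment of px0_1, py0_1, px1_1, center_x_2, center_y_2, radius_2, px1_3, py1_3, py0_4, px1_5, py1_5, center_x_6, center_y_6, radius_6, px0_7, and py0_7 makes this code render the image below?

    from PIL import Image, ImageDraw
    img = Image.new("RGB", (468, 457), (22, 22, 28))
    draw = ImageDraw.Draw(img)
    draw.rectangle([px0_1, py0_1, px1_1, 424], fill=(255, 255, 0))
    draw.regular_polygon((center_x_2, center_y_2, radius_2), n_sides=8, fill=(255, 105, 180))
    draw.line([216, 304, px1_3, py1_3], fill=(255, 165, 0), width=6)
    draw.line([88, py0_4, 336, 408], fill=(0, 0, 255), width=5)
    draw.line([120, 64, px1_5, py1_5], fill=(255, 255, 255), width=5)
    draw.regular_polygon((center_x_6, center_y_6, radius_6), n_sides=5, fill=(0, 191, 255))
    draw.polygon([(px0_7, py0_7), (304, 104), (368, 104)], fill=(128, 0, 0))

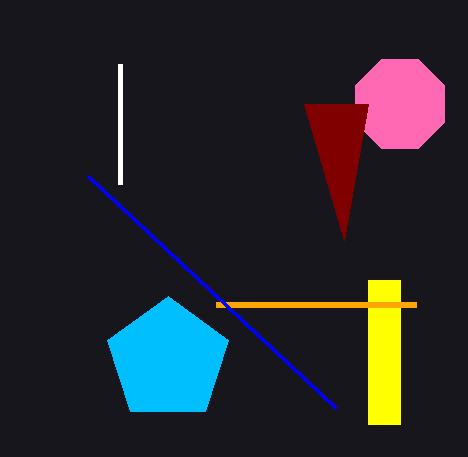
px0_1 = 368
py0_1 = 280
px1_1 = 400
center_x_2 = 400
center_y_2 = 104
radius_2 = 48
px1_3 = 416
py1_3 = 304
py0_4 = 176
px1_5 = 120
py1_5 = 184
center_x_6 = 168
center_y_6 = 360
radius_6 = 64
px0_7 = 344
py0_7 = 240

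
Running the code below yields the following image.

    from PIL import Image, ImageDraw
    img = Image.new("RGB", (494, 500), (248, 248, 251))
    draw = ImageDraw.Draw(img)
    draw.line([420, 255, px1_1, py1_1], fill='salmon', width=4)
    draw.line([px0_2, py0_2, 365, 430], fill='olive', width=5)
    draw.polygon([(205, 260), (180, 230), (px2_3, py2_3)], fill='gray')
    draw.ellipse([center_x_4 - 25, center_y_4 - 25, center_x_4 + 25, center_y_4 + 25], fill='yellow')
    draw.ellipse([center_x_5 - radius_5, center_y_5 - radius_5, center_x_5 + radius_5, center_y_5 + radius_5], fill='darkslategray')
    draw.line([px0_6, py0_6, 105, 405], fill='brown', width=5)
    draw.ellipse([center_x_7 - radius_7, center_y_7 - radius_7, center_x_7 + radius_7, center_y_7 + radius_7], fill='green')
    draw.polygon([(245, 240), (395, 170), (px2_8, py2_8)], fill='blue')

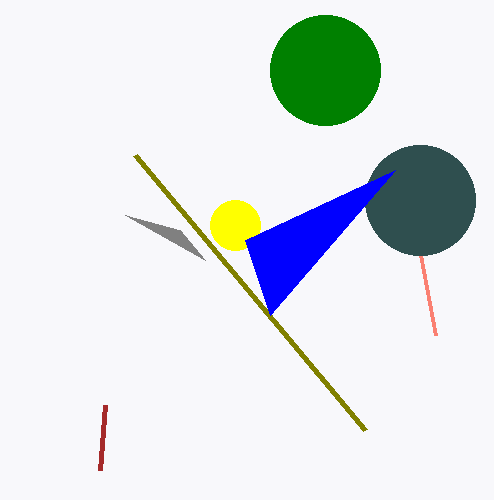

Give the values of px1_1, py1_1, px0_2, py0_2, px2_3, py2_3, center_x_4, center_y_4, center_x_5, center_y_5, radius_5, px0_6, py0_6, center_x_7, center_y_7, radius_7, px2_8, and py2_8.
px1_1 = 435; py1_1 = 335; px0_2 = 135; py0_2 = 155; px2_3 = 125; py2_3 = 215; center_x_4 = 235; center_y_4 = 225; center_x_5 = 420; center_y_5 = 200; radius_5 = 55; px0_6 = 100; py0_6 = 470; center_x_7 = 325; center_y_7 = 70; radius_7 = 55; px2_8 = 270; py2_8 = 315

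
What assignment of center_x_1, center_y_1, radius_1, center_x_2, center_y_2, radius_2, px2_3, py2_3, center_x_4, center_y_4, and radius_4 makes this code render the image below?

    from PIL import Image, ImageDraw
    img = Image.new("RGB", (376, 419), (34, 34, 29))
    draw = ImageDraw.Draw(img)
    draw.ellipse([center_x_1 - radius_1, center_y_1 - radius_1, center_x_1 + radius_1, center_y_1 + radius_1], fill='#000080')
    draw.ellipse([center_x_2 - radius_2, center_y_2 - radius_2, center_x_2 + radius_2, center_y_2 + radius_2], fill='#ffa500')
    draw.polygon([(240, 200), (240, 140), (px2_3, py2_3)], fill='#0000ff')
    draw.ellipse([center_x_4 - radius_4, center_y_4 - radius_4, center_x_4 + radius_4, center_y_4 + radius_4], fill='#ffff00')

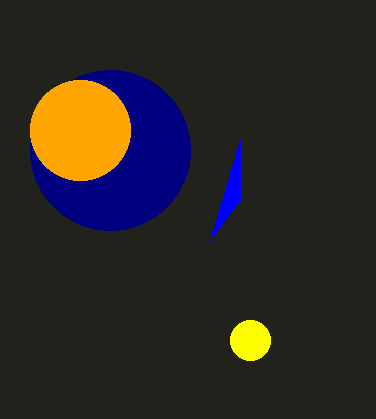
center_x_1 = 110, center_y_1 = 150, radius_1 = 80, center_x_2 = 80, center_y_2 = 130, radius_2 = 50, px2_3 = 210, py2_3 = 240, center_x_4 = 250, center_y_4 = 340, radius_4 = 20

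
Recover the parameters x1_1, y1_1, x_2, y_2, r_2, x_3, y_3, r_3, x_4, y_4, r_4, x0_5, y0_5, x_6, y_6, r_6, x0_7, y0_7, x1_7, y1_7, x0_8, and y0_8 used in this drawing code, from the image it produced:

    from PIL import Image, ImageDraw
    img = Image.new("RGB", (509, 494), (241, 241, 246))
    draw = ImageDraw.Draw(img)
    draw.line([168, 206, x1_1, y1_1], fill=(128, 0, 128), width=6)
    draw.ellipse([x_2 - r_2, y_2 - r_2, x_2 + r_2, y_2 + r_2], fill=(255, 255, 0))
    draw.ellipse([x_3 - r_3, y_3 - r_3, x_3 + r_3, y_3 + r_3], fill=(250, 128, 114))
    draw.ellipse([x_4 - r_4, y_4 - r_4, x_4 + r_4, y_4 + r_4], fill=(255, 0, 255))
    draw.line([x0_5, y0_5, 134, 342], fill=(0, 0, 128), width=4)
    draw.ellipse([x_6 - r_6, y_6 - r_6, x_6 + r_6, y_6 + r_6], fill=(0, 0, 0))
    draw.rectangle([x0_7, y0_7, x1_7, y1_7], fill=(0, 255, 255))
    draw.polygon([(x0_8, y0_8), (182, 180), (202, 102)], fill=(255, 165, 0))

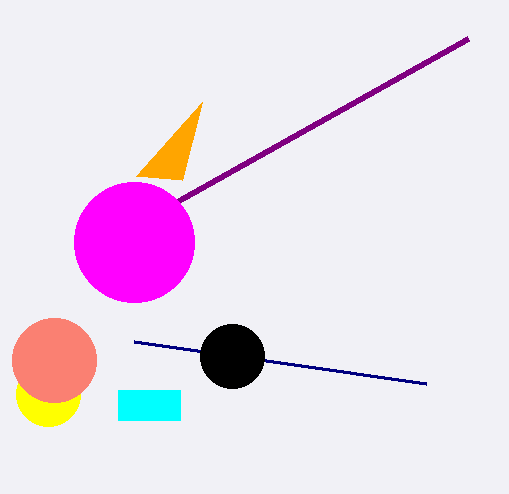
x1_1 = 468
y1_1 = 38
x_2 = 48
y_2 = 394
r_2 = 32
x_3 = 54
y_3 = 360
r_3 = 42
x_4 = 134
y_4 = 242
r_4 = 60
x0_5 = 426
y0_5 = 384
x_6 = 232
y_6 = 356
r_6 = 32
x0_7 = 118
y0_7 = 390
x1_7 = 180
y1_7 = 420
x0_8 = 136
y0_8 = 176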